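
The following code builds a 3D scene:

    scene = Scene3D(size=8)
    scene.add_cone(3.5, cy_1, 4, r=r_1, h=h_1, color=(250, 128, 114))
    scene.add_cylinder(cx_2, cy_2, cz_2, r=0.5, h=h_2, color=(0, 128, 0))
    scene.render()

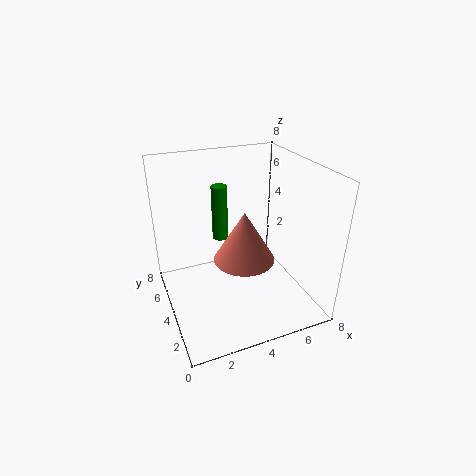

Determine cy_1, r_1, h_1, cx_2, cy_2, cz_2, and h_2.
cy_1 = 2
r_1 = 1.5
h_1 = 2.5
cx_2 = 4
cy_2 = 7
cz_2 = 2.5
h_2 = 3.5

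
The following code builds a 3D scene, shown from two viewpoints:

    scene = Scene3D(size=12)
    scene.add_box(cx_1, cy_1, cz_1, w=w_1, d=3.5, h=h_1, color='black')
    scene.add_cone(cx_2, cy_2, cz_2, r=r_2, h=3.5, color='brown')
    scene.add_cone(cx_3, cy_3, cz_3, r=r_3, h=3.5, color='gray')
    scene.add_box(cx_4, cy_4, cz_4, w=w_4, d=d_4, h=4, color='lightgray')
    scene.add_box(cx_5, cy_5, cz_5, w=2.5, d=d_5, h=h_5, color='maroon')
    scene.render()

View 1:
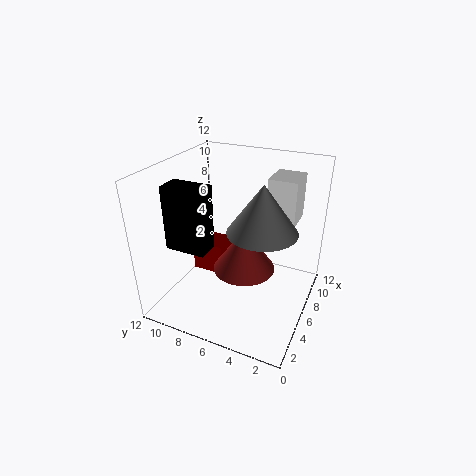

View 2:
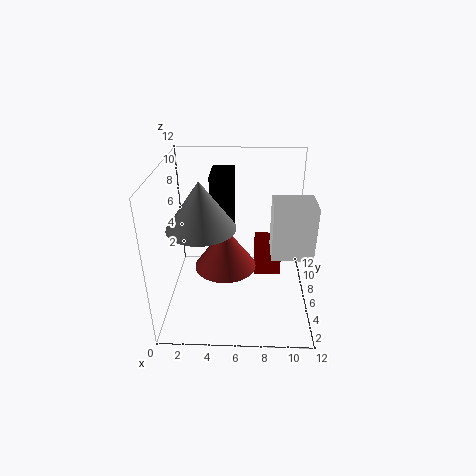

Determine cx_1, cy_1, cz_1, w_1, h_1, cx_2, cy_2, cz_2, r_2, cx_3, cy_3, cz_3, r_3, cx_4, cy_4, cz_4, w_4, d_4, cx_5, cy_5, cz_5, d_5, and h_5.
cx_1 = 3.5
cy_1 = 8
cz_1 = 5
w_1 = 2
h_1 = 5.5
cx_2 = 5
cy_2 = 5
cz_2 = 4
r_2 = 2.5
cx_3 = 3.5
cy_3 = 3
cz_3 = 8.5
r_3 = 2.5
cx_4 = 8.5
cy_4 = 2
cz_4 = 6.5
w_4 = 3
d_4 = 2.5
cx_5 = 7.5
cy_5 = 8.5
cz_5 = 0.5
d_5 = 3
h_5 = 3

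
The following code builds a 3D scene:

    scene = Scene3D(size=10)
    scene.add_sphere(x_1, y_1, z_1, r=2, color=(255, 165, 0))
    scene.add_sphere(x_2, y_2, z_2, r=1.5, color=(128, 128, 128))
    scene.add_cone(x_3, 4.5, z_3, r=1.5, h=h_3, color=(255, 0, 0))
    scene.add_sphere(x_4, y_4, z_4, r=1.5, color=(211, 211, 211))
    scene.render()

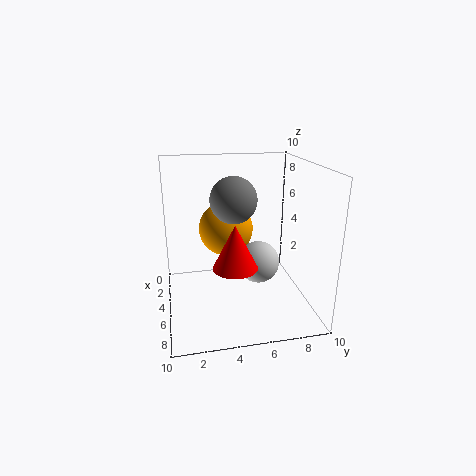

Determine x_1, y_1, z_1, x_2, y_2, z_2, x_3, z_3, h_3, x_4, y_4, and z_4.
x_1 = 3; y_1 = 4.5; z_1 = 5; x_2 = 6; y_2 = 4.5; z_2 = 8; x_3 = 6.5; z_3 = 3.5; h_3 = 3; x_4 = 5; y_4 = 6.5; z_4 = 3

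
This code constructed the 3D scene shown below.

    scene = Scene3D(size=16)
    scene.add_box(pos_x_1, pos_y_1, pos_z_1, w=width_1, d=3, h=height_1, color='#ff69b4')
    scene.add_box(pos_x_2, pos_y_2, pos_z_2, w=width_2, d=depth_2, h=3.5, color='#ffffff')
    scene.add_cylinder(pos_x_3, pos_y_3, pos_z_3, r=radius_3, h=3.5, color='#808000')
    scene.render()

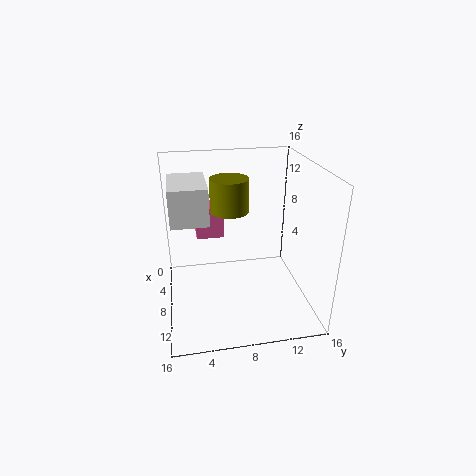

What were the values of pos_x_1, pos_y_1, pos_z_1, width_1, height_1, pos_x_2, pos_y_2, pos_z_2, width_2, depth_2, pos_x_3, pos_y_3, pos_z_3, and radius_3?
pos_x_1 = 5, pos_y_1 = 3.5, pos_z_1 = 8, width_1 = 2.5, height_1 = 3.5, pos_x_2 = 7.5, pos_y_2 = 1, pos_z_2 = 12, width_2 = 5.5, depth_2 = 3.5, pos_x_3 = 8.5, pos_y_3 = 7, pos_z_3 = 11.5, radius_3 = 2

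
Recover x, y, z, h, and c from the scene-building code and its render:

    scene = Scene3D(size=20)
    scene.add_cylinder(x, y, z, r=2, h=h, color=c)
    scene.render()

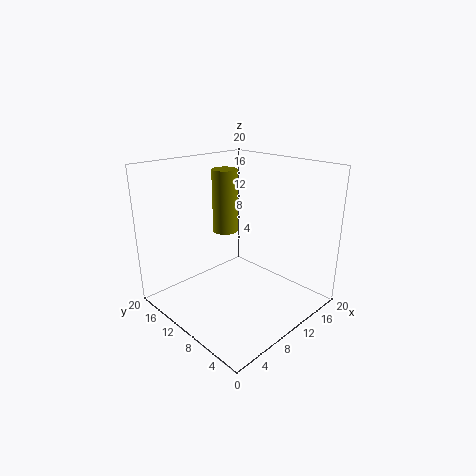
x = 14, y = 17, z = 8, h = 10, c = 'olive'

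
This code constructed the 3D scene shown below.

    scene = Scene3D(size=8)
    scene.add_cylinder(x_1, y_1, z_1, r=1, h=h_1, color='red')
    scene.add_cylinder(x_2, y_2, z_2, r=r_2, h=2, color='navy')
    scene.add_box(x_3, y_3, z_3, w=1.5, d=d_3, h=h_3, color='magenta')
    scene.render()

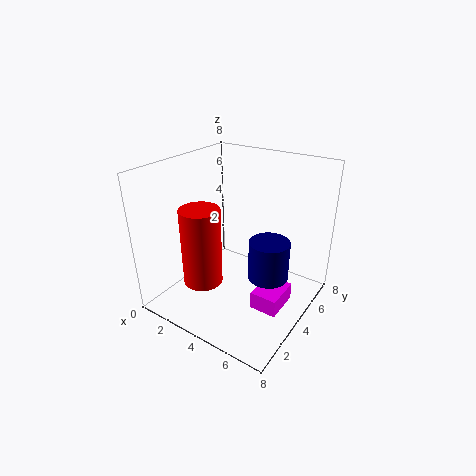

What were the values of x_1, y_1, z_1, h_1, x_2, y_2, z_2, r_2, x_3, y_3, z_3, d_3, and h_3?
x_1 = 3.5
y_1 = 1.5
z_1 = 2.5
h_1 = 4
x_2 = 6.5
y_2 = 3
z_2 = 3
r_2 = 1
x_3 = 5.5
y_3 = 3
z_3 = 0.5
d_3 = 2
h_3 = 1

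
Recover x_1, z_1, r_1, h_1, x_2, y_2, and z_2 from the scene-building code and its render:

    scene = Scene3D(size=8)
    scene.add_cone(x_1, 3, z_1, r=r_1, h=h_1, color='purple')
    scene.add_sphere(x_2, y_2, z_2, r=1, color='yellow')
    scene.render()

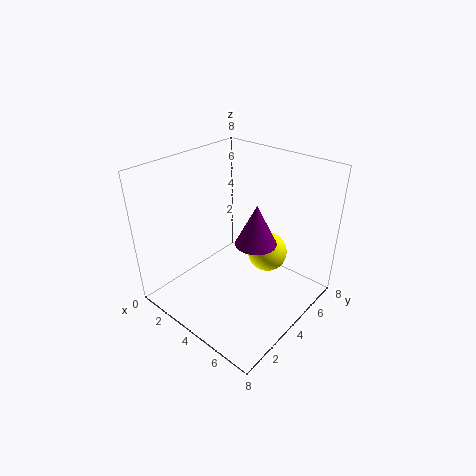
x_1 = 6; z_1 = 5; r_1 = 1; h_1 = 2; x_2 = 6; y_2 = 4; z_2 = 4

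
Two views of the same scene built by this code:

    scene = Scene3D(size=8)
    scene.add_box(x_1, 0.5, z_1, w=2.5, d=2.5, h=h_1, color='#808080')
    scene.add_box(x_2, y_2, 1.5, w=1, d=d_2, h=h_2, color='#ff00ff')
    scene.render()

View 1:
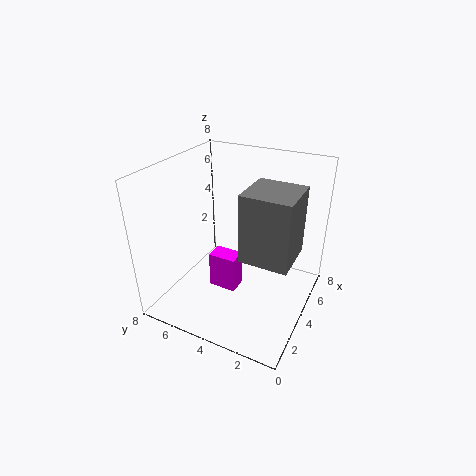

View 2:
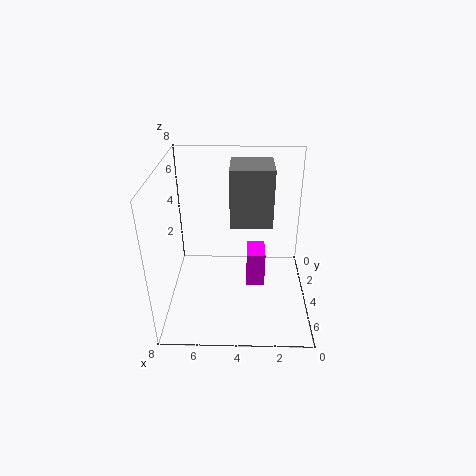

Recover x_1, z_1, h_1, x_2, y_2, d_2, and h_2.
x_1 = 2
z_1 = 4
h_1 = 3.5
x_2 = 2.5
y_2 = 3.5
d_2 = 1.5
h_2 = 2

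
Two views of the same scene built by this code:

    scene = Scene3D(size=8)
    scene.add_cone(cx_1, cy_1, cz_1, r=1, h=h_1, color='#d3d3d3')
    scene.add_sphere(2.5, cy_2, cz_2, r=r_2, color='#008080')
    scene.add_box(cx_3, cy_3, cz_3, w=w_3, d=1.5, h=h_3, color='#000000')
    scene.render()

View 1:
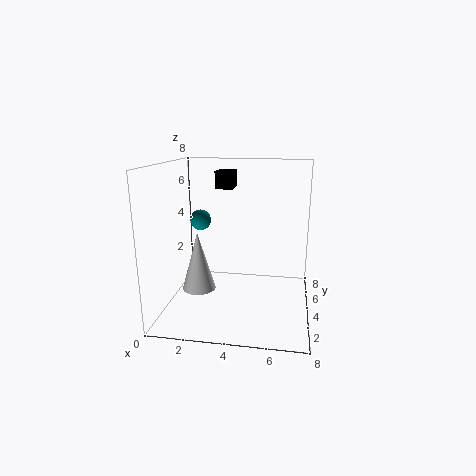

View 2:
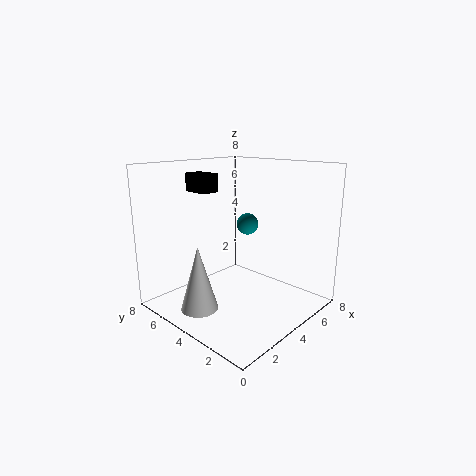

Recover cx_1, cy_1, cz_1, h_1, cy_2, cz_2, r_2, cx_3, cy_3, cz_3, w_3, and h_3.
cx_1 = 1.5
cy_1 = 4.5
cz_1 = 0.5
h_1 = 3.5
cy_2 = 2
cz_2 = 5.5
r_2 = 0.5
cx_3 = 2.5
cy_3 = 5
cz_3 = 6.5
w_3 = 1
h_3 = 1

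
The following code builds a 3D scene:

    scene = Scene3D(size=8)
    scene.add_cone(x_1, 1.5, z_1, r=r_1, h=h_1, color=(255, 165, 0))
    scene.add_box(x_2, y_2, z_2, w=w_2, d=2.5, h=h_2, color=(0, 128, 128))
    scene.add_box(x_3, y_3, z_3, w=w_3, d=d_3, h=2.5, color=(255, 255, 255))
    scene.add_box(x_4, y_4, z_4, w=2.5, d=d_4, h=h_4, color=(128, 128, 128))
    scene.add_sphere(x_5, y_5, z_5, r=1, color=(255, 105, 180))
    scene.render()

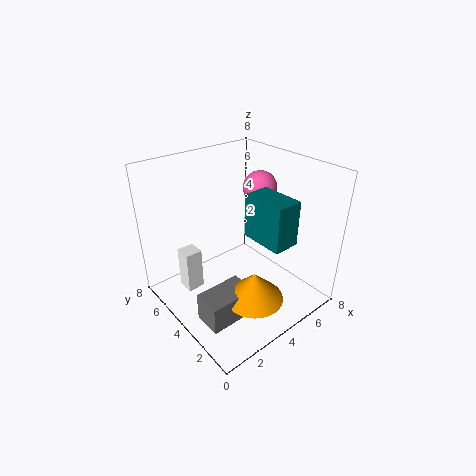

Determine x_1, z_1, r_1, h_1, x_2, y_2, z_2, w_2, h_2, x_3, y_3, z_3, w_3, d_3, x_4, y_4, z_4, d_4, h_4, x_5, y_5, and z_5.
x_1 = 3; z_1 = 2; r_1 = 1.5; h_1 = 1.5; x_2 = 4.5; y_2 = 1.5; z_2 = 4; w_2 = 1.5; h_2 = 2.5; x_3 = 1.5; y_3 = 5.5; z_3 = 0.5; w_3 = 1; d_3 = 1; x_4 = 0.5; y_4 = 1.5; z_4 = 1; d_4 = 1.5; h_4 = 1.5; x_5 = 6.5; y_5 = 5; z_5 = 6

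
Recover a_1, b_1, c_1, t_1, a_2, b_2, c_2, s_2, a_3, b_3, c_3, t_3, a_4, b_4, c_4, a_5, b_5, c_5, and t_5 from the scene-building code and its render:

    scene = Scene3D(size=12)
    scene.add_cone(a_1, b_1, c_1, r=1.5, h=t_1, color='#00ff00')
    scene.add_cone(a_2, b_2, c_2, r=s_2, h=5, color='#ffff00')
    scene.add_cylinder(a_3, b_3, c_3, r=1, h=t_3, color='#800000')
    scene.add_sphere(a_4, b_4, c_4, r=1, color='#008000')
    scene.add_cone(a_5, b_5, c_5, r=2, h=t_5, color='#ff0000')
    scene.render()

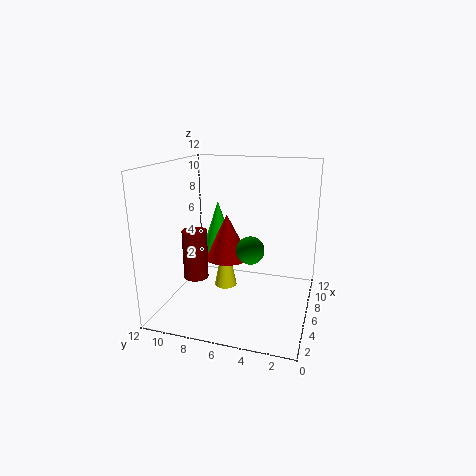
a_1 = 8
b_1 = 8.5
c_1 = 4
t_1 = 4.5
a_2 = 7
b_2 = 7.5
c_2 = 1
s_2 = 1
a_3 = 4
b_3 = 9
c_3 = 3
t_3 = 4
a_4 = 2.5
b_4 = 4
c_4 = 6.5
a_5 = 7.5
b_5 = 7.5
c_5 = 3.5
t_5 = 4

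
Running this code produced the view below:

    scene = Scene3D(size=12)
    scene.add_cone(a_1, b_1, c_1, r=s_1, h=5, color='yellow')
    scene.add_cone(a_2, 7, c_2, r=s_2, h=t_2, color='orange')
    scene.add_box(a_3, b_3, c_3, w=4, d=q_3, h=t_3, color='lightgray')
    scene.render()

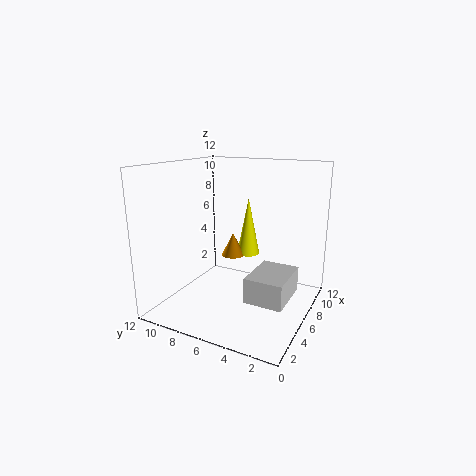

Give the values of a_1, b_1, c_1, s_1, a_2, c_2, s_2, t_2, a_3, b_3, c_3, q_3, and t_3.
a_1 = 8; b_1 = 6; c_1 = 4; s_1 = 1; a_2 = 7; c_2 = 4; s_2 = 1; t_2 = 2; a_3 = 3; b_3 = 1; c_3 = 2; q_3 = 3; t_3 = 2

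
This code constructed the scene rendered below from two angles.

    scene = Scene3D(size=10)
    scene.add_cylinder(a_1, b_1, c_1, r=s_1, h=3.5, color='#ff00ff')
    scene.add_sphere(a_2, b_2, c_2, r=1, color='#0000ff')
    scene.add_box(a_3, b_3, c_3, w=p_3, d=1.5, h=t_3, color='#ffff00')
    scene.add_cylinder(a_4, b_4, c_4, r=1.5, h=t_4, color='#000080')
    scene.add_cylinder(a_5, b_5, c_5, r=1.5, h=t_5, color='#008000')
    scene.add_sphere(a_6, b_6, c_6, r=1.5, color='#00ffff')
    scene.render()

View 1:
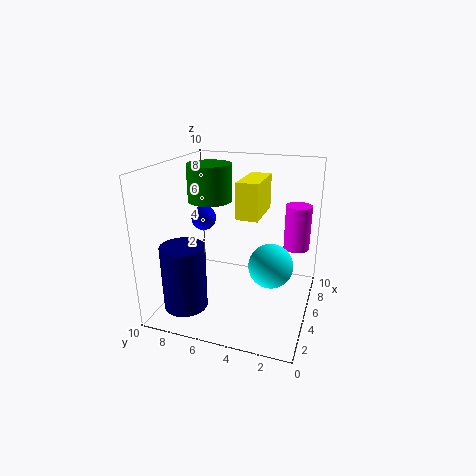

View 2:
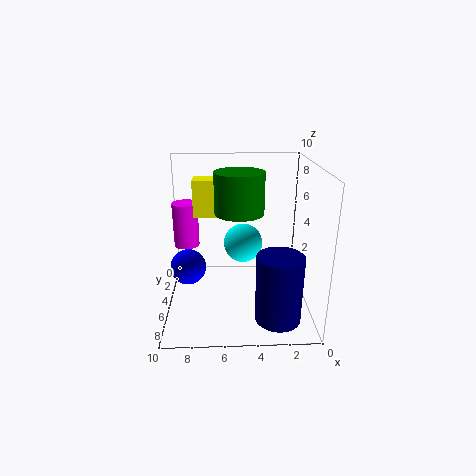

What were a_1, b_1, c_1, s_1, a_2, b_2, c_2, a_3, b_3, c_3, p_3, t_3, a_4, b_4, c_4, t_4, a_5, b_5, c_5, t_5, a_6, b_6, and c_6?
a_1 = 9; b_1 = 1.5; c_1 = 3; s_1 = 1; a_2 = 8; b_2 = 9; c_2 = 5; a_3 = 4.5; b_3 = 3.5; c_3 = 6.5; p_3 = 3.5; t_3 = 2.5; a_4 = 2.5; b_4 = 8; c_4 = 0.5; t_4 = 4.5; a_5 = 5; b_5 = 7; c_5 = 7.5; t_5 = 2.5; a_6 = 4.5; b_6 = 2.5; c_6 = 3.5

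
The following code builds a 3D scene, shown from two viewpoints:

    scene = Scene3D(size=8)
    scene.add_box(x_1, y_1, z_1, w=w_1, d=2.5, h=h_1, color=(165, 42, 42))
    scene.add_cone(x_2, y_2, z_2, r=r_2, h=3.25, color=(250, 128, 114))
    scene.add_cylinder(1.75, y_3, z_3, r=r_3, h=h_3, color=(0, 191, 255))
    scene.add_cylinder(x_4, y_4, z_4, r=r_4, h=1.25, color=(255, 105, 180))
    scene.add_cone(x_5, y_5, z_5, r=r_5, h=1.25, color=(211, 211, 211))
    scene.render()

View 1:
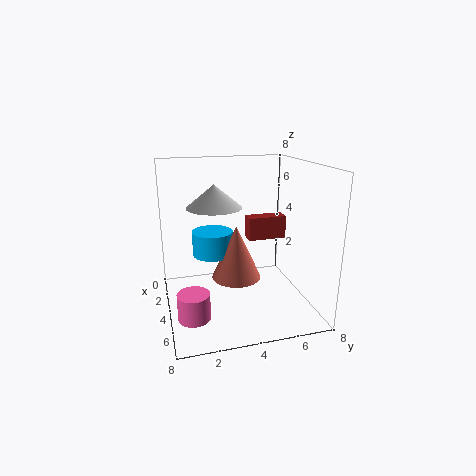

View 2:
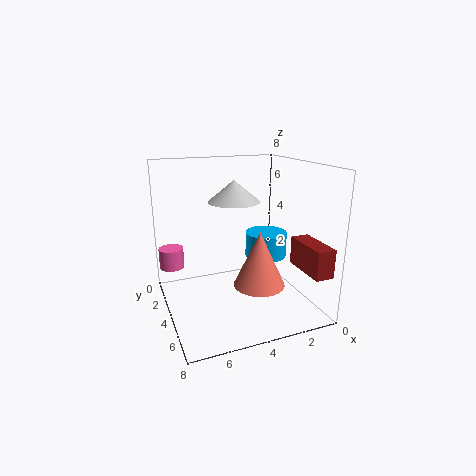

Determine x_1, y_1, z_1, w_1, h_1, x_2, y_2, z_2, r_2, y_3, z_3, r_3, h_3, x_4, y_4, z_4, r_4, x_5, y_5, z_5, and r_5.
x_1 = 0.5
y_1 = 5.5
z_1 = 2.75
w_1 = 1
h_1 = 1.5
x_2 = 2.75
y_2 = 4.25
z_2 = 1
r_2 = 1.5
y_3 = 3
z_3 = 2.25
r_3 = 1.25
h_3 = 1.5
x_4 = 7.25
y_4 = 1
z_4 = 1.5
r_4 = 0.75
x_5 = 3.75
y_5 = 2.75
z_5 = 5.75
r_5 = 1.5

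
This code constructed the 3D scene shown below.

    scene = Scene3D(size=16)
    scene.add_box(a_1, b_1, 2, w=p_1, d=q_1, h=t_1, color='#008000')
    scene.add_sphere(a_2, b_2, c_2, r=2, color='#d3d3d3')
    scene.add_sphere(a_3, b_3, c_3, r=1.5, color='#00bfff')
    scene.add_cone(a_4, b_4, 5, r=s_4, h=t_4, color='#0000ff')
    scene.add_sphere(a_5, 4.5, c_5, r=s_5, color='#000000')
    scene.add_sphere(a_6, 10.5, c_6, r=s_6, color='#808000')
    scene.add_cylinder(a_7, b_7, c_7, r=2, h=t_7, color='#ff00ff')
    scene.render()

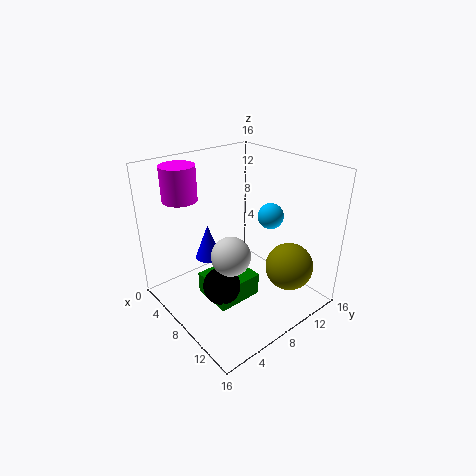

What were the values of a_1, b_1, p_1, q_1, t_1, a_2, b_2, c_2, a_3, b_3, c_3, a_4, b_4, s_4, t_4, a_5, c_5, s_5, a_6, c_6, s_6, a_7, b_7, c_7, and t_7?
a_1 = 6.5
b_1 = 3.5
p_1 = 4.5
q_1 = 5
t_1 = 2.5
a_2 = 10.5
b_2 = 5
c_2 = 8
a_3 = 8.5
b_3 = 12.5
c_3 = 9.5
a_4 = 5
b_4 = 6
s_4 = 1.5
t_4 = 4
a_5 = 9.5
c_5 = 4
s_5 = 2
a_6 = 13.5
c_6 = 6
s_6 = 2.5
a_7 = 2
b_7 = 4.5
c_7 = 11.5
t_7 = 4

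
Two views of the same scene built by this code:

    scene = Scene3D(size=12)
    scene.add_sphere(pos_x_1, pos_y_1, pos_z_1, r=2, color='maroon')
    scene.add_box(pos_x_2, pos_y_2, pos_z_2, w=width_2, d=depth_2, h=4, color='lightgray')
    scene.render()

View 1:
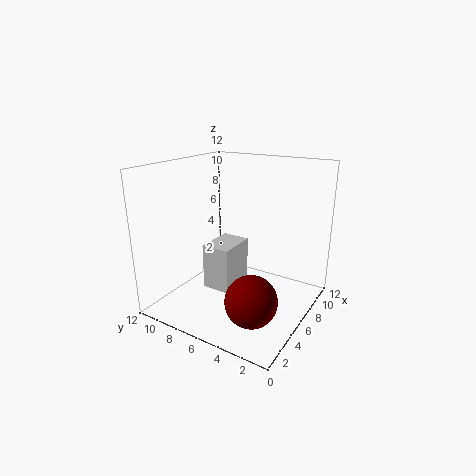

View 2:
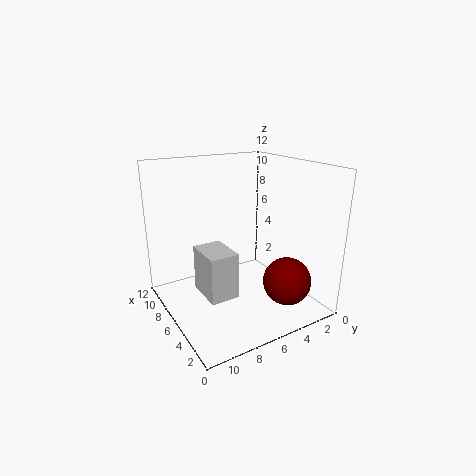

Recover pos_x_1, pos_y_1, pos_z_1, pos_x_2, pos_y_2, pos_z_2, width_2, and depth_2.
pos_x_1 = 3
pos_y_1 = 3
pos_z_1 = 2.5
pos_x_2 = 5
pos_y_2 = 6.5
pos_z_2 = 1
width_2 = 3.5
depth_2 = 2.5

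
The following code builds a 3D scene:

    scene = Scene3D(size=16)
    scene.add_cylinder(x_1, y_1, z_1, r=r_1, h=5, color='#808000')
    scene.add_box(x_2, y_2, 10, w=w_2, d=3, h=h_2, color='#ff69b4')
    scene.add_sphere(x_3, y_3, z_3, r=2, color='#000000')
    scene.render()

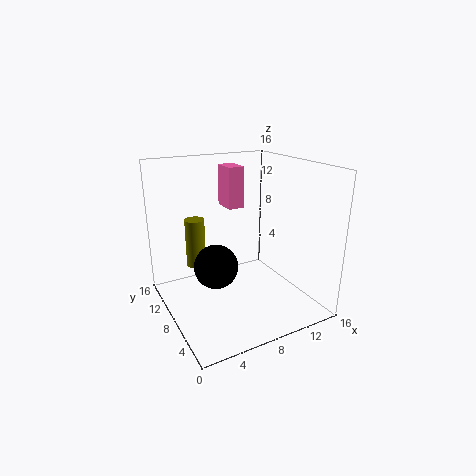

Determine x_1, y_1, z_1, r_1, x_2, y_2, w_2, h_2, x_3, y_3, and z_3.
x_1 = 3
y_1 = 8
z_1 = 6
r_1 = 1
x_2 = 9
y_2 = 12
w_2 = 2
h_2 = 5
x_3 = 3
y_3 = 3
z_3 = 8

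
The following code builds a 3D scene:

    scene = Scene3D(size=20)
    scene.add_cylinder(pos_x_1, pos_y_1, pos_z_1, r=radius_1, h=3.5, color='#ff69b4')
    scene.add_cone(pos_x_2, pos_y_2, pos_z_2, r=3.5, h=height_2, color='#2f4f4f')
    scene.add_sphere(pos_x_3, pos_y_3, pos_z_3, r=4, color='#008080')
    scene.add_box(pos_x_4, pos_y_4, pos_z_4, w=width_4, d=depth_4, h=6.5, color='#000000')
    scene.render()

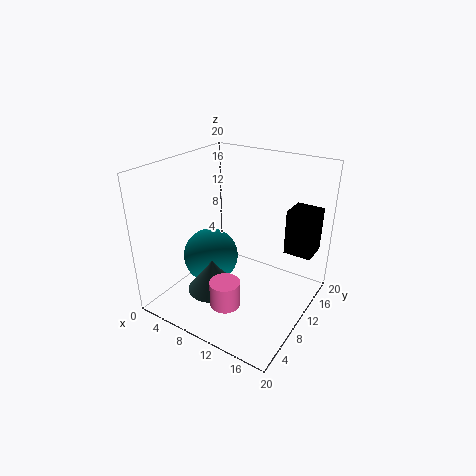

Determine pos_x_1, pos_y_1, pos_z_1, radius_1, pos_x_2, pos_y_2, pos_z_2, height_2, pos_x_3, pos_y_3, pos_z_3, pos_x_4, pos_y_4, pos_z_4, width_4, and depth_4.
pos_x_1 = 11.5
pos_y_1 = 4.5
pos_z_1 = 3
radius_1 = 2
pos_x_2 = 8
pos_y_2 = 6.5
pos_z_2 = 3
height_2 = 4.5
pos_x_3 = 5.5
pos_y_3 = 9.5
pos_z_3 = 6
pos_x_4 = 15
pos_y_4 = 14.5
pos_z_4 = 7
width_4 = 4
depth_4 = 4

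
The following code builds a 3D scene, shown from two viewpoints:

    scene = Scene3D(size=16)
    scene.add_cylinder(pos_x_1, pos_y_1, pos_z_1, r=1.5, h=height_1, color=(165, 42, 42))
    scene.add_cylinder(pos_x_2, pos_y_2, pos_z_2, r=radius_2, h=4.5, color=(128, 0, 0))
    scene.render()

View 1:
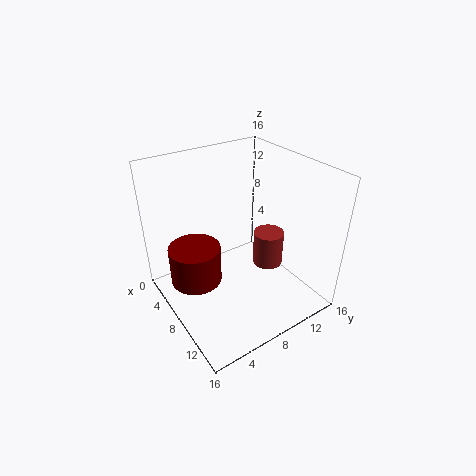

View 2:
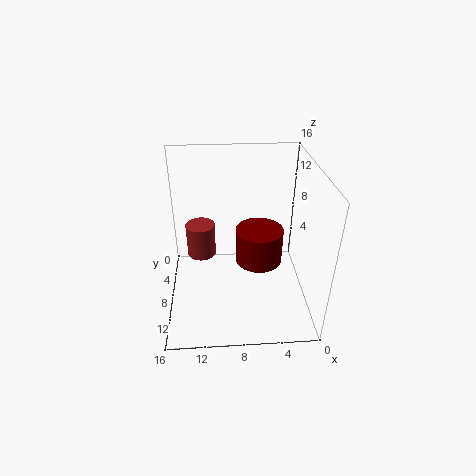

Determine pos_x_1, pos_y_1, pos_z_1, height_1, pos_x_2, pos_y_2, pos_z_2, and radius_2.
pos_x_1 = 12
pos_y_1 = 9
pos_z_1 = 7
height_1 = 3.5
pos_x_2 = 5
pos_y_2 = 4
pos_z_2 = 2
radius_2 = 3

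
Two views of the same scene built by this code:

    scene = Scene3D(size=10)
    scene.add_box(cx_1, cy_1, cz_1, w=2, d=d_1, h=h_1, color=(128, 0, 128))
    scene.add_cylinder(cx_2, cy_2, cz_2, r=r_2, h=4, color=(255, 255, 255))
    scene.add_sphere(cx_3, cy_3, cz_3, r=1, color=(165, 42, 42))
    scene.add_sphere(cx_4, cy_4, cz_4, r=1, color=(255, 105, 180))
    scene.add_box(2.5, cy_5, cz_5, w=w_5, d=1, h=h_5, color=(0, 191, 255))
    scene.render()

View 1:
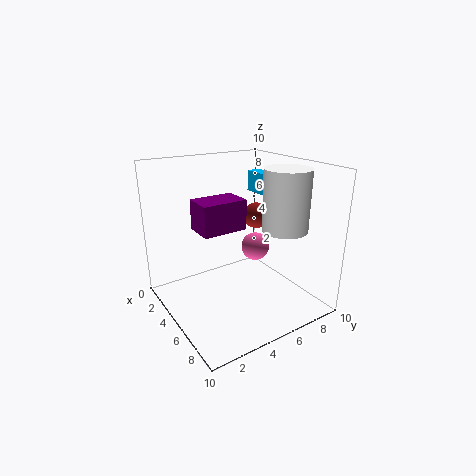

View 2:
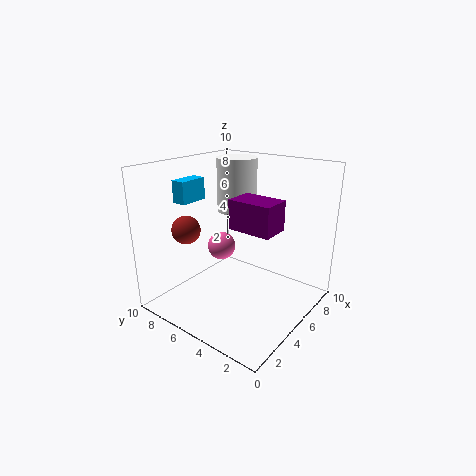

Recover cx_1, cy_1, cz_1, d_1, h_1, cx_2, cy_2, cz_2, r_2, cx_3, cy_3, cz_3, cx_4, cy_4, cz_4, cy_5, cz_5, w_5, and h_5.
cx_1 = 4, cy_1 = 2, cz_1 = 6, d_1 = 3, h_1 = 2, cx_2 = 7.5, cy_2 = 7, cz_2 = 6, r_2 = 1.5, cx_3 = 3, cy_3 = 8, cz_3 = 5.5, cx_4 = 5, cy_4 = 6.5, cz_4 = 4, cy_5 = 7.5, cz_5 = 7.5, w_5 = 2, h_5 = 1.5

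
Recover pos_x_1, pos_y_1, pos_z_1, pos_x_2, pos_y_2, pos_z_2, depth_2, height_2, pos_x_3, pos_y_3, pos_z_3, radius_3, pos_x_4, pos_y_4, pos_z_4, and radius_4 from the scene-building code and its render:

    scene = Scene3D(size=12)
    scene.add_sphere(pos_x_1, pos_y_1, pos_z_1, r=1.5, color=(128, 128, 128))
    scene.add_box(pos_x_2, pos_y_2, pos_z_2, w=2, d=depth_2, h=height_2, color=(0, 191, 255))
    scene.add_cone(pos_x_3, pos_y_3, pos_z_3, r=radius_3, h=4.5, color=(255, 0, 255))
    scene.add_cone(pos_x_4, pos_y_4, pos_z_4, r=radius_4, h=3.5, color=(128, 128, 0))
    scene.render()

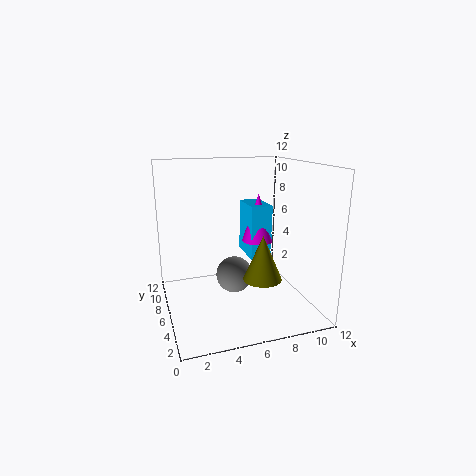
pos_x_1 = 5.5; pos_y_1 = 5.5; pos_z_1 = 3; pos_x_2 = 8; pos_y_2 = 8; pos_z_2 = 3; depth_2 = 3.5; height_2 = 5; pos_x_3 = 9; pos_y_3 = 9; pos_z_3 = 4.5; radius_3 = 1.5; pos_x_4 = 7; pos_y_4 = 3; pos_z_4 = 3.5; radius_4 = 1.5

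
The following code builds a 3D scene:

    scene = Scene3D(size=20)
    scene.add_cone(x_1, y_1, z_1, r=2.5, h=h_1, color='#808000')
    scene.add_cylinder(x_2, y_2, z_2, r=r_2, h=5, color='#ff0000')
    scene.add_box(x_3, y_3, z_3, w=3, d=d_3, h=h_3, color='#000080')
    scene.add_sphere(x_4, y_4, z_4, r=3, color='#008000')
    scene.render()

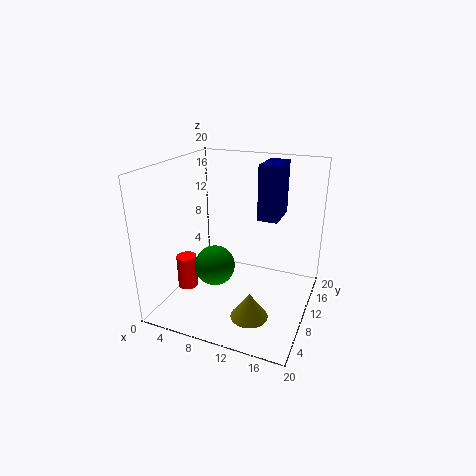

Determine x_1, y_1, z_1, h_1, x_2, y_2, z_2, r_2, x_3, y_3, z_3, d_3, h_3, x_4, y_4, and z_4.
x_1 = 13.5; y_1 = 5.5; z_1 = 1; h_1 = 3.5; x_2 = 2; y_2 = 9; z_2 = 1; r_2 = 1.5; x_3 = 11.5; y_3 = 13.5; z_3 = 11.5; d_3 = 5.5; h_3 = 8; x_4 = 6; y_4 = 10.5; z_4 = 4.5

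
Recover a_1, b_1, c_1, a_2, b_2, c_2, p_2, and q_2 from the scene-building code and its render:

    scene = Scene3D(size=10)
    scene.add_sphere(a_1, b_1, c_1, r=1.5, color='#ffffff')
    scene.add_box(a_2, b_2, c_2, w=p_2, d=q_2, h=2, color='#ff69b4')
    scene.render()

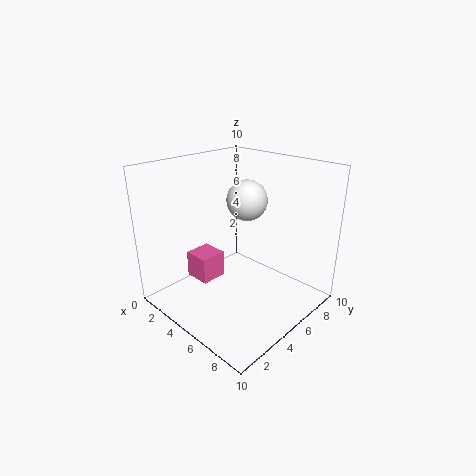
a_1 = 4, b_1 = 7, c_1 = 7, a_2 = 1, b_2 = 3.5, c_2 = 1, p_2 = 2, q_2 = 2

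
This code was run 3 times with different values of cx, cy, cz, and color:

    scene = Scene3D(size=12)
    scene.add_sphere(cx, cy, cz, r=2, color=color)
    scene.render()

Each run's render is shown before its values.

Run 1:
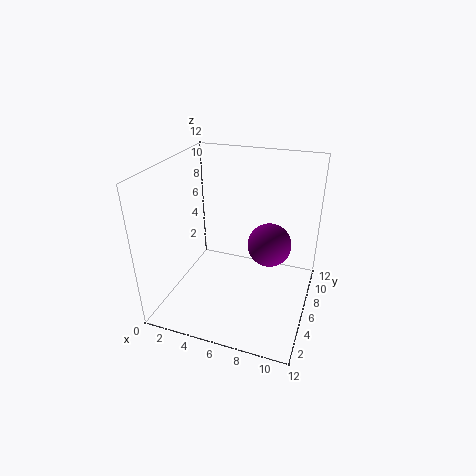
cx = 8, cy = 9, cz = 4, color = 'purple'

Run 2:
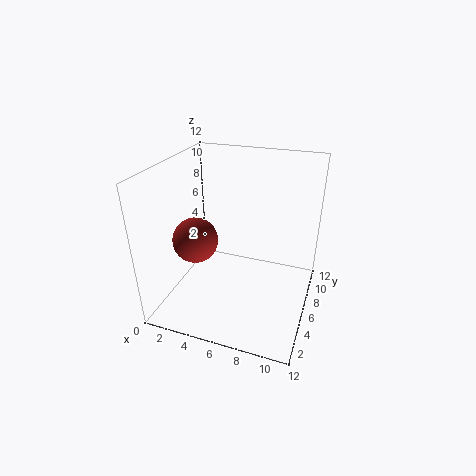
cx = 2, cy = 6, cz = 5, color = 'brown'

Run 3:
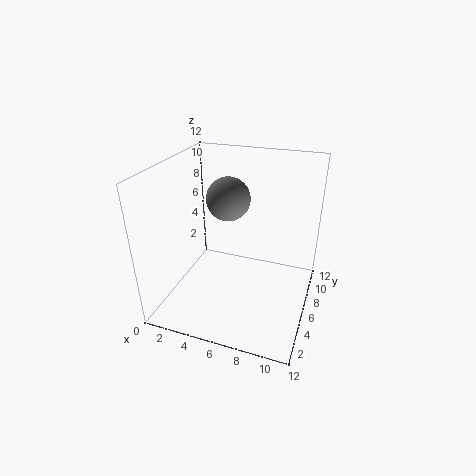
cx = 4, cy = 9, cz = 8, color = 'gray'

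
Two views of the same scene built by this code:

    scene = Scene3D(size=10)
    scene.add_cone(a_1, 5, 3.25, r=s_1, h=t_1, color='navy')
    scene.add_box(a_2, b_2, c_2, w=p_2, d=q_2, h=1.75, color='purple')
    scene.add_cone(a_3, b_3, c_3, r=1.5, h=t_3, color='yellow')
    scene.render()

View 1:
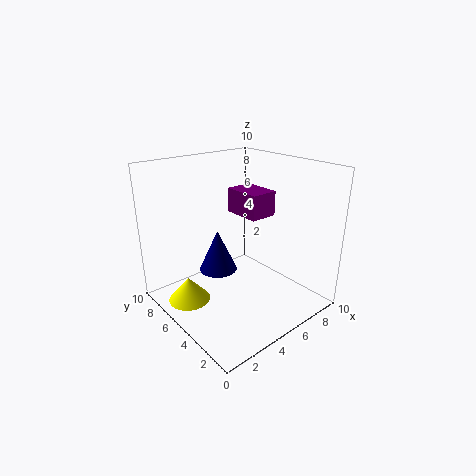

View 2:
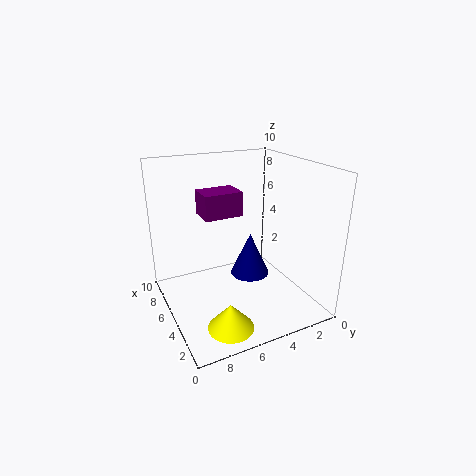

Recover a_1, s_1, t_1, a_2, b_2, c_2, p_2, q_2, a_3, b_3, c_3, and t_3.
a_1 = 3.25
s_1 = 1.25
t_1 = 2.75
a_2 = 5.75
b_2 = 4.25
c_2 = 6.25
p_2 = 2
q_2 = 2.75
a_3 = 2
b_3 = 7
c_3 = 0.25
t_3 = 1.75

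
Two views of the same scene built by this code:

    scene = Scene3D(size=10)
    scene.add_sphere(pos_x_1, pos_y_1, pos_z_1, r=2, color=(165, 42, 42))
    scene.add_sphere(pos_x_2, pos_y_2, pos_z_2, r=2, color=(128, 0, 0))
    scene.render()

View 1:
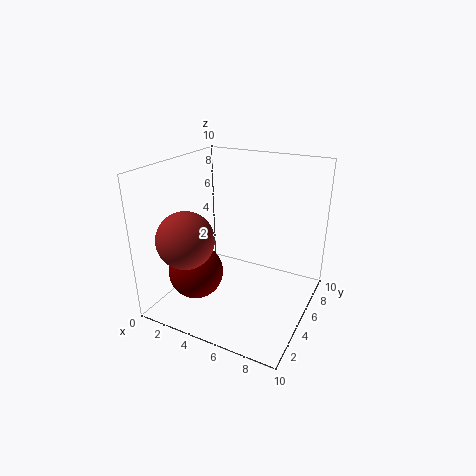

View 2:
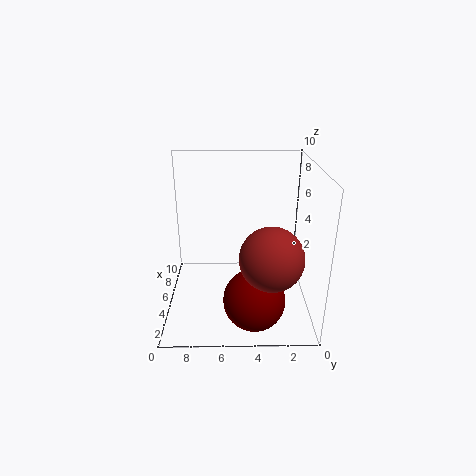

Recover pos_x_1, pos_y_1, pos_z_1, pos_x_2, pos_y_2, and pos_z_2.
pos_x_1 = 2, pos_y_1 = 3, pos_z_1 = 5, pos_x_2 = 2, pos_y_2 = 4, pos_z_2 = 2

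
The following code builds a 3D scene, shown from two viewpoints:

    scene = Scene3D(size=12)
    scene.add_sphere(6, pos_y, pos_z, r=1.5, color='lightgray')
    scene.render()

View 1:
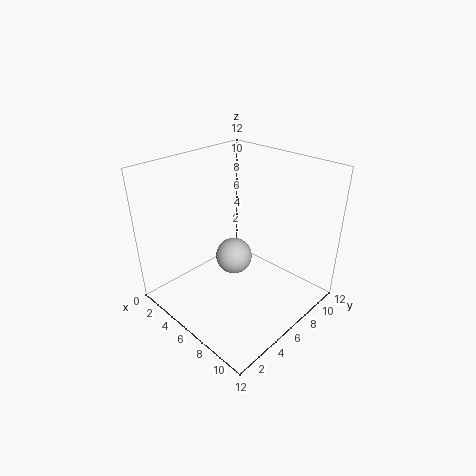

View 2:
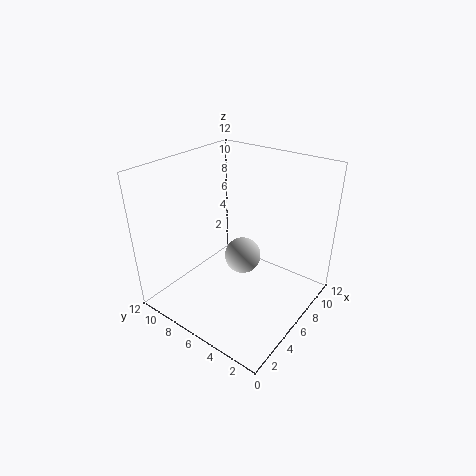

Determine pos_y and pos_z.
pos_y = 5.5; pos_z = 4.5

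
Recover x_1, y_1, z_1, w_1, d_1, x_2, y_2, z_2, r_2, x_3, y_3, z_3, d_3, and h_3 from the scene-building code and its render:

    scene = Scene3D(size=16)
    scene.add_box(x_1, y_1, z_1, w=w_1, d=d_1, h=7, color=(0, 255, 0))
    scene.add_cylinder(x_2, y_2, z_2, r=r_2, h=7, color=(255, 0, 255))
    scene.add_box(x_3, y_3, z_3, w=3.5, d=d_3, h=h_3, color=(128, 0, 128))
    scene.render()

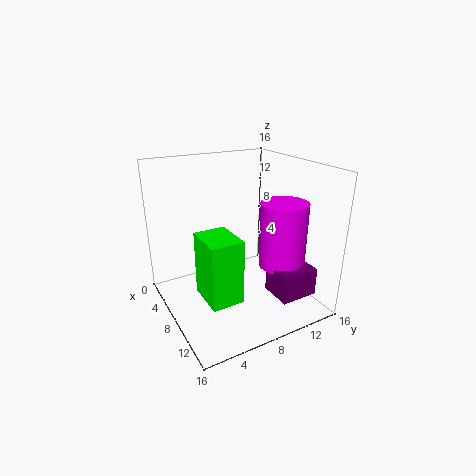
x_1 = 7.5, y_1 = 3, z_1 = 2.5, w_1 = 4.5, d_1 = 3.5, x_2 = 11.5, y_2 = 11.5, z_2 = 5.5, r_2 = 2.5, x_3 = 11.5, y_3 = 9.5, z_3 = 3, d_3 = 4, h_3 = 3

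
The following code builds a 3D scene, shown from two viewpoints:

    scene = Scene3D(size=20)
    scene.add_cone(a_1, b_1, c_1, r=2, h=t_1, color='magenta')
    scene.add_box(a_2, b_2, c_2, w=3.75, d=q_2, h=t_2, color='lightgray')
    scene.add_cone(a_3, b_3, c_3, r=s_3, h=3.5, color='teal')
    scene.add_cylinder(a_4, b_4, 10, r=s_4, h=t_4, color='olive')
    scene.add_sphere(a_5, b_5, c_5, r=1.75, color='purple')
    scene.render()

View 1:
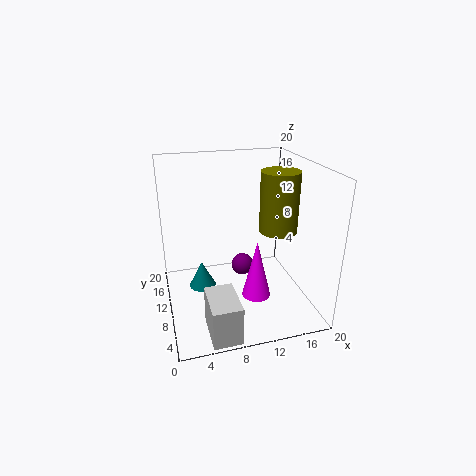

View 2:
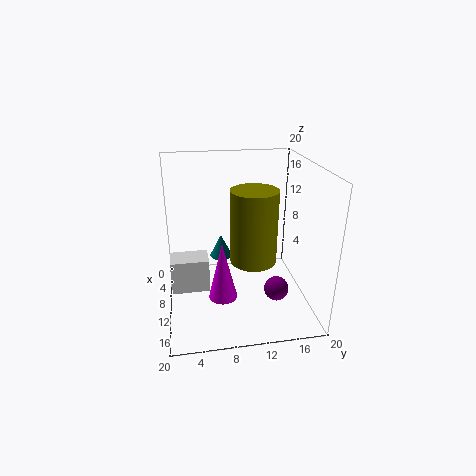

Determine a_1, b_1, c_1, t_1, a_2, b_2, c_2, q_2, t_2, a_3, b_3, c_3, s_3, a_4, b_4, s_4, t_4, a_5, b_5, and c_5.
a_1 = 12
b_1 = 7.5
c_1 = 2
t_1 = 8.25
a_2 = 4.25
b_2 = 0.25
c_2 = 0.25
q_2 = 5.75
t_2 = 5.25
a_3 = 4.5
b_3 = 8.25
c_3 = 4.5
s_3 = 1.75
a_4 = 16.25
b_4 = 10.75
s_4 = 2.75
t_4 = 8.75
a_5 = 12.25
b_5 = 15.25
c_5 = 2.5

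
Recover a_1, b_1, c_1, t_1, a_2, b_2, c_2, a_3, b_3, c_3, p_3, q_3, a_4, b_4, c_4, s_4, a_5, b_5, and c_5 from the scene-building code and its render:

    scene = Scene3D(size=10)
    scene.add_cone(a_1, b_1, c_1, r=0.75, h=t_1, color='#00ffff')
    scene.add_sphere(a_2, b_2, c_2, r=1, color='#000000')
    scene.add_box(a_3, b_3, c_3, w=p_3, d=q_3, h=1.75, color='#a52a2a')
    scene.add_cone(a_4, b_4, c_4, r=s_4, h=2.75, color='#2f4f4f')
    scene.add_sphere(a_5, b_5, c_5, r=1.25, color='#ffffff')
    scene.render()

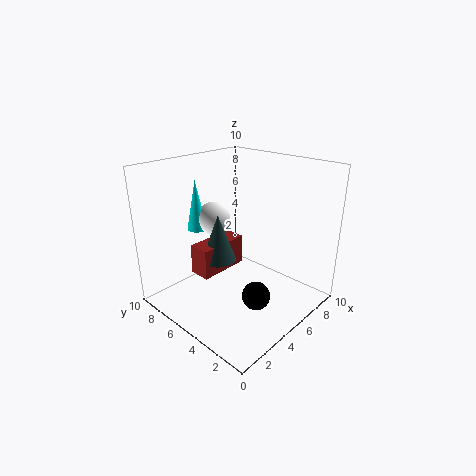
a_1 = 4.5; b_1 = 8.75; c_1 = 4.75; t_1 = 3.75; a_2 = 5; b_2 = 3.25; c_2 = 1; a_3 = 0.5; b_3 = 3.25; c_3 = 4.5; p_3 = 3; q_3 = 1.25; a_4 = 1.75; b_4 = 3.5; c_4 = 5.25; s_4 = 1; a_5 = 5.5; b_5 = 8; c_5 = 5.5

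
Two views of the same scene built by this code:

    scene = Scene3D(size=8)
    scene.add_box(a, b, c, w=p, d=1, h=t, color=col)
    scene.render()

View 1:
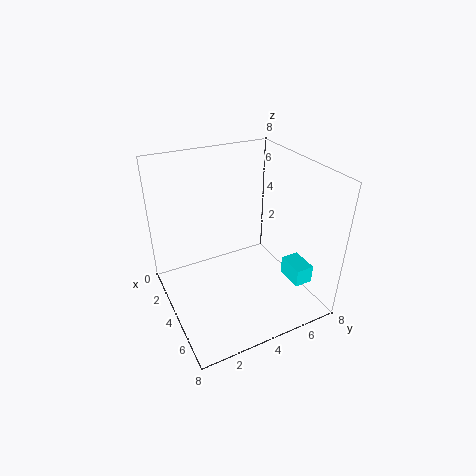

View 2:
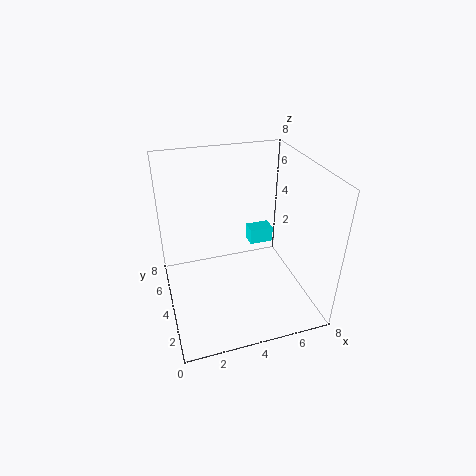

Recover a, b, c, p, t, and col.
a = 5.5; b = 6; c = 2; p = 1.5; t = 1; col = 'cyan'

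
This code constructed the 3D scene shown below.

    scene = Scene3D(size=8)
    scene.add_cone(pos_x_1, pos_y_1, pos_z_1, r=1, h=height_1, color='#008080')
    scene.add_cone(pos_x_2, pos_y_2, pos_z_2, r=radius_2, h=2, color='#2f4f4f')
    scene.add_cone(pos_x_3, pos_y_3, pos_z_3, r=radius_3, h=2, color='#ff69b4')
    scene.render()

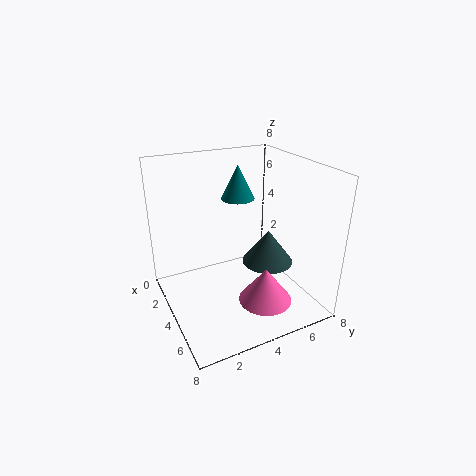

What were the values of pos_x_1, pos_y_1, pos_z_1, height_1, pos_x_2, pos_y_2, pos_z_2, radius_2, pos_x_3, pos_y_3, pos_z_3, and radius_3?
pos_x_1 = 2, pos_y_1 = 5, pos_z_1 = 5.5, height_1 = 2, pos_x_2 = 4, pos_y_2 = 6, pos_z_2 = 2, radius_2 = 1.5, pos_x_3 = 5.5, pos_y_3 = 5, pos_z_3 = 0.5, radius_3 = 1.5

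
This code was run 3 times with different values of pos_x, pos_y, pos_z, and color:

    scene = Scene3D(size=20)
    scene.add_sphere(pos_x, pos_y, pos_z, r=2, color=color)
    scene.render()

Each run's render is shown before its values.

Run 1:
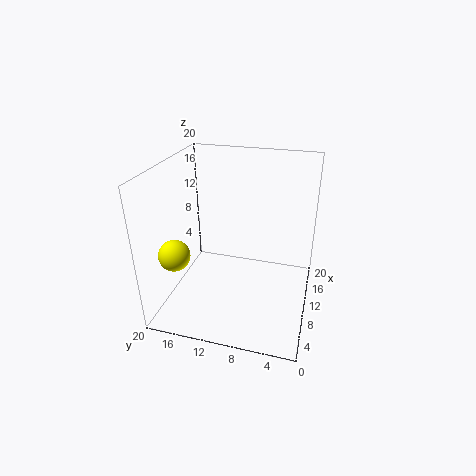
pos_x = 3.5, pos_y = 16.5, pos_z = 10, color = 'yellow'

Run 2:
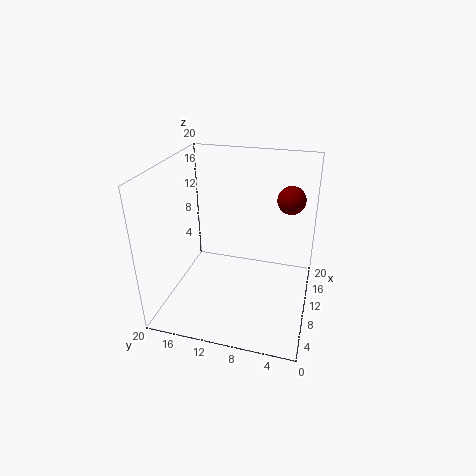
pos_x = 14.5, pos_y = 3.5, pos_z = 14.5, color = 'maroon'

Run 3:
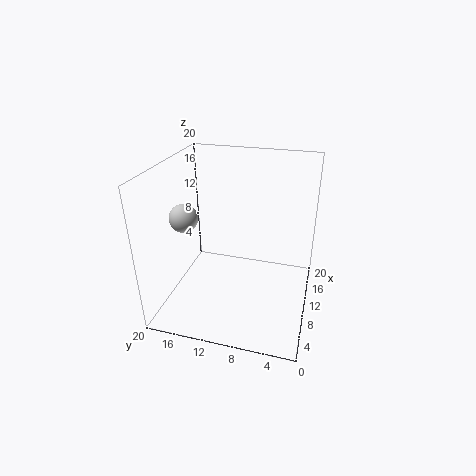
pos_x = 9, pos_y = 17.5, pos_z = 12.5, color = 'lightgray'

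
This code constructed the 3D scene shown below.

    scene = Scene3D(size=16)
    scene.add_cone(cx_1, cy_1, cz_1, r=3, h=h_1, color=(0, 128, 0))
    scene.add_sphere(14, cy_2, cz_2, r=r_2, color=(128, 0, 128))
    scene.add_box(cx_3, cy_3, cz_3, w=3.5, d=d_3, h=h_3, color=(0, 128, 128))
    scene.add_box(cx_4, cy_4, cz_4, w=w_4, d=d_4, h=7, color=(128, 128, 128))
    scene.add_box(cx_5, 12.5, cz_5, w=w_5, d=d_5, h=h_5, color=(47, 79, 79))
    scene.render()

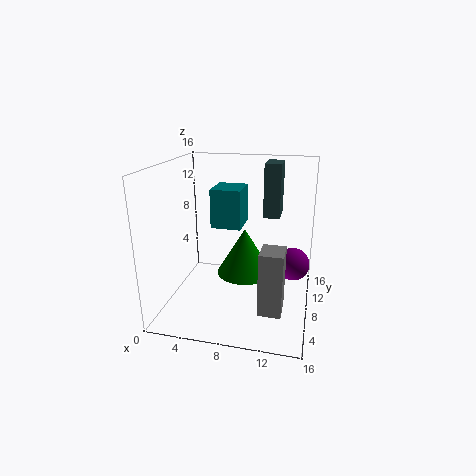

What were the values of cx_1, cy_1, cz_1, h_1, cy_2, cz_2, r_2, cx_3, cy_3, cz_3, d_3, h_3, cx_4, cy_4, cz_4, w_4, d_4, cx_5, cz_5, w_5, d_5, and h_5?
cx_1 = 9
cy_1 = 7
cz_1 = 4.5
h_1 = 5
cy_2 = 12
cz_2 = 3.5
r_2 = 2
cx_3 = 4.5
cy_3 = 9
cz_3 = 8.5
d_3 = 4
h_3 = 4.5
cx_4 = 11
cy_4 = 4
cz_4 = 1
w_4 = 2.5
d_4 = 3
cx_5 = 10
cz_5 = 9
w_5 = 2
d_5 = 3.5
h_5 = 6.5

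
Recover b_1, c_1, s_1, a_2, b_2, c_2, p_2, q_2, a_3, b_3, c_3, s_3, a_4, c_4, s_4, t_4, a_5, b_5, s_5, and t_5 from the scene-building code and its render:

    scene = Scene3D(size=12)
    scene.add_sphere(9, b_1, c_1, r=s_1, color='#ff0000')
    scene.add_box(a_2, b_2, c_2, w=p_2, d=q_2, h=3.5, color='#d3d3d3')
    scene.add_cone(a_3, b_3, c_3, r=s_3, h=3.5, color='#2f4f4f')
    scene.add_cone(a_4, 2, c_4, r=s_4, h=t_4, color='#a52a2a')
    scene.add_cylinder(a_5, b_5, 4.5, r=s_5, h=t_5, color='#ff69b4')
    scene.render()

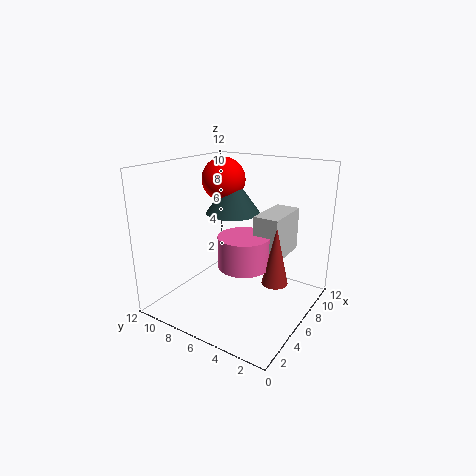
b_1 = 9.5, c_1 = 10, s_1 = 2, a_2 = 5, b_2 = 2, c_2 = 5, p_2 = 4, q_2 = 2, a_3 = 9, b_3 = 8.5, c_3 = 7, s_3 = 2.5, a_4 = 5, c_4 = 3.5, s_4 = 1, t_4 = 4.5, a_5 = 4.5, b_5 = 4.5, s_5 = 2, t_5 = 2.5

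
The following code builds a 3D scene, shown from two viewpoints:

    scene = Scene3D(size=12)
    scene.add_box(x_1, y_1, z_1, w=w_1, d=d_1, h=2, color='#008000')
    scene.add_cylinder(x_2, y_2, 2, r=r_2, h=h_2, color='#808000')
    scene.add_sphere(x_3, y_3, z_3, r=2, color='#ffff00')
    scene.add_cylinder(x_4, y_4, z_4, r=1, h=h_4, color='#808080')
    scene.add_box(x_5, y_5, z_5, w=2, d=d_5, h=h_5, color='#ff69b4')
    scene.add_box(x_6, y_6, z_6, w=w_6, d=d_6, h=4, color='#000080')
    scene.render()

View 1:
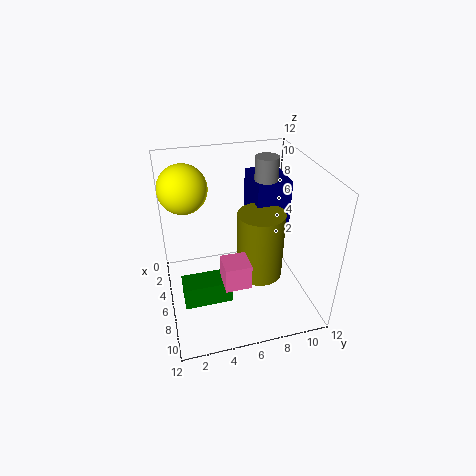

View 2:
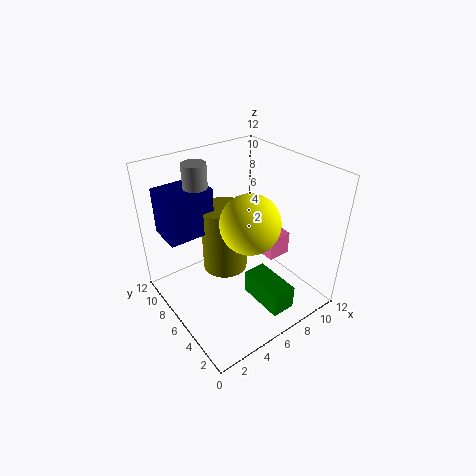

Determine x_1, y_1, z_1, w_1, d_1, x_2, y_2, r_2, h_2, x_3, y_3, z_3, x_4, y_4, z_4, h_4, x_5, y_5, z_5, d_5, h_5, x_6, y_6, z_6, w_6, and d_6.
x_1 = 6, y_1 = 1, z_1 = 1, w_1 = 2, d_1 = 4, x_2 = 6, y_2 = 8, r_2 = 2, h_2 = 6, x_3 = 4, y_3 = 2, z_3 = 10, x_4 = 4, y_4 = 9, z_4 = 8, h_4 = 4, x_5 = 8, y_5 = 4, z_5 = 4, d_5 = 2, h_5 = 2, x_6 = 1, y_6 = 8, z_6 = 6, w_6 = 4, d_6 = 3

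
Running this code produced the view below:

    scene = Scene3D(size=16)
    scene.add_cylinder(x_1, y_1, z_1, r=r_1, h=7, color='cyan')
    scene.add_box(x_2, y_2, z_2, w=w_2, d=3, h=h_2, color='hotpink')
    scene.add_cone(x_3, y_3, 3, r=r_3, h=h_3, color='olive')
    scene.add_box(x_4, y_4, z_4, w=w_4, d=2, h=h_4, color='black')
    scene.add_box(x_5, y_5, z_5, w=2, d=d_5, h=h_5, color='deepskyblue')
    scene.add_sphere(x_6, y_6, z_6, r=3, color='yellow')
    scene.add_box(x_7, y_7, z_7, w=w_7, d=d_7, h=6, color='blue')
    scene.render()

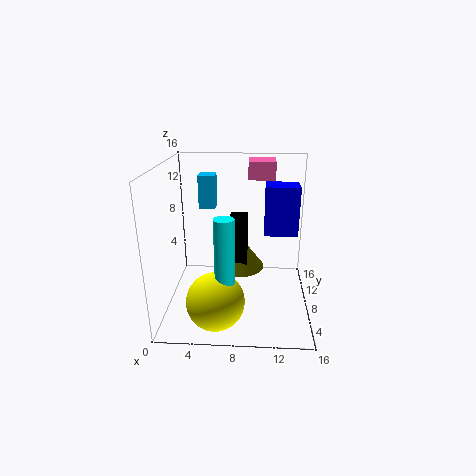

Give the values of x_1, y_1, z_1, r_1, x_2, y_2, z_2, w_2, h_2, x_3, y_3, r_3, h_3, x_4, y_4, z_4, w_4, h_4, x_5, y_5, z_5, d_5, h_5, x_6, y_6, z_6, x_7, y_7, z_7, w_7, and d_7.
x_1 = 7
y_1 = 3
z_1 = 5
r_1 = 1
x_2 = 9
y_2 = 10
z_2 = 14
w_2 = 3
h_2 = 2
x_3 = 8
y_3 = 11
r_3 = 3
h_3 = 4
x_4 = 7
y_4 = 9
z_4 = 3
w_4 = 2
h_4 = 7
x_5 = 3
y_5 = 12
z_5 = 10
d_5 = 2
h_5 = 4
x_6 = 6
y_6 = 3
z_6 = 3
x_7 = 11
y_7 = 11
z_7 = 7
w_7 = 4
d_7 = 3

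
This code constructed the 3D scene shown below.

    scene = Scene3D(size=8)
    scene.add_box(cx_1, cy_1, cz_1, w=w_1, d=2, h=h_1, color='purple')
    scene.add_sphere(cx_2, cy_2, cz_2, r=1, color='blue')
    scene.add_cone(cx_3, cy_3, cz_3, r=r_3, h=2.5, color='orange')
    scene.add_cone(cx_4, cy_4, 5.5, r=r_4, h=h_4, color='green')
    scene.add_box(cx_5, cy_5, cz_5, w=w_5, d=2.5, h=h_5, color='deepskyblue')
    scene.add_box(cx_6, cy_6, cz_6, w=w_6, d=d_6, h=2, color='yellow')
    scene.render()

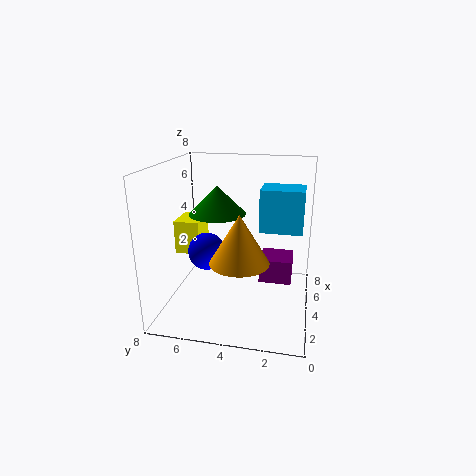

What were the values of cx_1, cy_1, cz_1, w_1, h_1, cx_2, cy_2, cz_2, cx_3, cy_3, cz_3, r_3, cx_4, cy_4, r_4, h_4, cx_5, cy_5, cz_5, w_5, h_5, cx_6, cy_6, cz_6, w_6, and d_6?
cx_1 = 5.5
cy_1 = 1
cz_1 = 0.5
w_1 = 2
h_1 = 1.5
cx_2 = 3
cy_2 = 5.5
cz_2 = 3.5
cx_3 = 2
cy_3 = 3.5
cz_3 = 3.5
r_3 = 1.5
cx_4 = 3.5
cy_4 = 5
r_4 = 1.5
h_4 = 1.5
cx_5 = 5
cy_5 = 0.5
cz_5 = 4
w_5 = 2
h_5 = 2.5
cx_6 = 4.5
cy_6 = 6.5
cz_6 = 2.5
w_6 = 2
d_6 = 1.5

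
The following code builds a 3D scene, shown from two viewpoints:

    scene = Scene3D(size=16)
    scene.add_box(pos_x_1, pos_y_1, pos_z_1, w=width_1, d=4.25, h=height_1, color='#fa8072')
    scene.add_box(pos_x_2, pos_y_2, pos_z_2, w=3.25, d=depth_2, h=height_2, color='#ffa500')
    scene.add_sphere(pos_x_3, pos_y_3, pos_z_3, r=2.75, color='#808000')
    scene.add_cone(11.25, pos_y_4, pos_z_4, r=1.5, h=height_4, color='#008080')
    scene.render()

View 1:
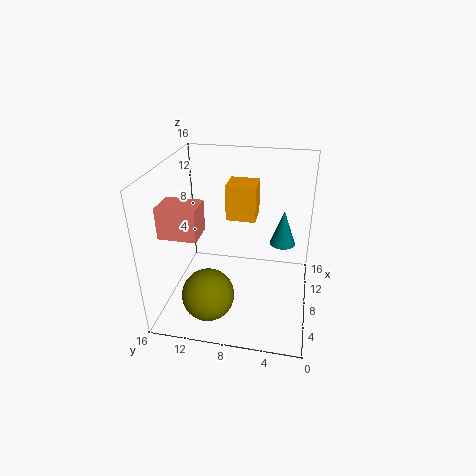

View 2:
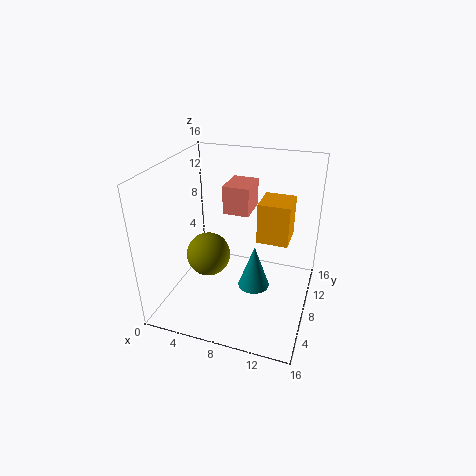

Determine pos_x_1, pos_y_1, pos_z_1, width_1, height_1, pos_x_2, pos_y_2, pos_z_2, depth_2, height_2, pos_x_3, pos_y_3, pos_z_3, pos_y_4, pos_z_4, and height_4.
pos_x_1 = 4.75, pos_y_1 = 11.75, pos_z_1 = 8.75, width_1 = 3.25, height_1 = 3.5, pos_x_2 = 10.5, pos_y_2 = 6.5, pos_z_2 = 8.75, depth_2 = 3.5, height_2 = 4.25, pos_x_3 = 3.25, pos_y_3 = 10.25, pos_z_3 = 3.5, pos_y_4 = 3.25, pos_z_4 = 6, height_4 = 4.25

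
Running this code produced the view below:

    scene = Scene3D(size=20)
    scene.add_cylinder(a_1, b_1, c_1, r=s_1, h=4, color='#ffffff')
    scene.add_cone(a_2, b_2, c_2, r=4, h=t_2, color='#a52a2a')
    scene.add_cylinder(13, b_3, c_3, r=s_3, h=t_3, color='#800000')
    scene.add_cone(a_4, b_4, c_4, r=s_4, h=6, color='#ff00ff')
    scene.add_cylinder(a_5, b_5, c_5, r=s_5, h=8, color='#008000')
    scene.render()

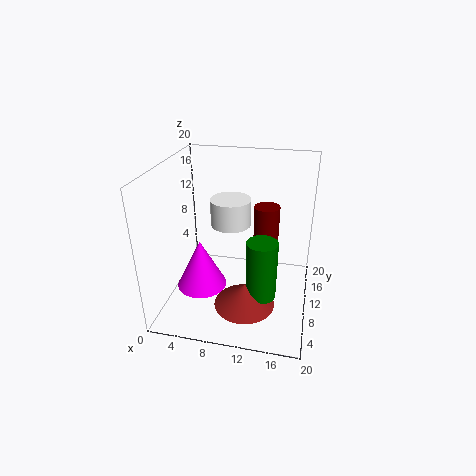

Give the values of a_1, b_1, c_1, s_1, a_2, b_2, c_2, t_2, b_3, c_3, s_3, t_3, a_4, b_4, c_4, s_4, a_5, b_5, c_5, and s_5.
a_1 = 8; b_1 = 14; c_1 = 10; s_1 = 3; a_2 = 12; b_2 = 5; c_2 = 3; t_2 = 3; b_3 = 17; c_3 = 5; s_3 = 2; t_3 = 7; a_4 = 7; b_4 = 3; c_4 = 7; s_4 = 3; a_5 = 14; b_5 = 6; c_5 = 4; s_5 = 2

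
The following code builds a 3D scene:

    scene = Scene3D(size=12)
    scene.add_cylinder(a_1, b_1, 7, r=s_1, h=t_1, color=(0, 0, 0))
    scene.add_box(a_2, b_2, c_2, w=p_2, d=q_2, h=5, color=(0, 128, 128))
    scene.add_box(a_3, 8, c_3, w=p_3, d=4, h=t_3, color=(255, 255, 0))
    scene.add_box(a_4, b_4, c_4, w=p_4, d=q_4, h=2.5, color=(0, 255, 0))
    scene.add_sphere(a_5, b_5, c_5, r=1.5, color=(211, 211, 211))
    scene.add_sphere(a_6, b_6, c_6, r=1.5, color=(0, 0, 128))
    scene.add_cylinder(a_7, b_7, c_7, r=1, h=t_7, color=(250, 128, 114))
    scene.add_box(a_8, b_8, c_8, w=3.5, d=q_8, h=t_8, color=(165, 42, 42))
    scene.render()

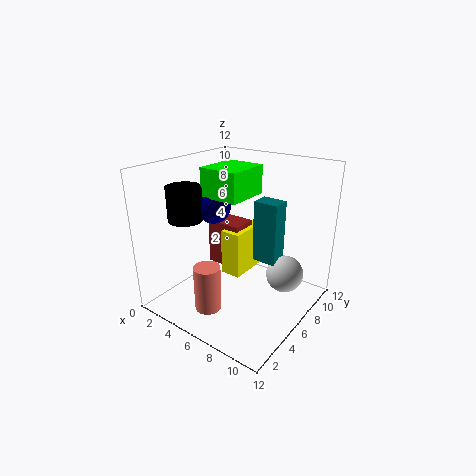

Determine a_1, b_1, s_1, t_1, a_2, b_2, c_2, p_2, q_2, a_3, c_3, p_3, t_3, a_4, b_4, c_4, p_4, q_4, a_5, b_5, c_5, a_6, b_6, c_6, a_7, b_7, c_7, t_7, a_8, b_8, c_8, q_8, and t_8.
a_1 = 1.5, b_1 = 4.5, s_1 = 1.5, t_1 = 3, a_2 = 7.5, b_2 = 6, c_2 = 4.5, p_2 = 2, q_2 = 1.5, a_3 = 2.5, c_3 = 0.5, p_3 = 2, t_3 = 4.5, a_4 = 2.5, b_4 = 5.5, c_4 = 9, p_4 = 3.5, q_4 = 4, a_5 = 10, b_5 = 7, c_5 = 3.5, a_6 = 3, b_6 = 6.5, c_6 = 8, a_7 = 6.5, b_7 = 1.5, c_7 = 2, t_7 = 3.5, a_8 = 0.5, b_8 = 8.5, c_8 = 1, q_8 = 2.5, t_8 = 4.5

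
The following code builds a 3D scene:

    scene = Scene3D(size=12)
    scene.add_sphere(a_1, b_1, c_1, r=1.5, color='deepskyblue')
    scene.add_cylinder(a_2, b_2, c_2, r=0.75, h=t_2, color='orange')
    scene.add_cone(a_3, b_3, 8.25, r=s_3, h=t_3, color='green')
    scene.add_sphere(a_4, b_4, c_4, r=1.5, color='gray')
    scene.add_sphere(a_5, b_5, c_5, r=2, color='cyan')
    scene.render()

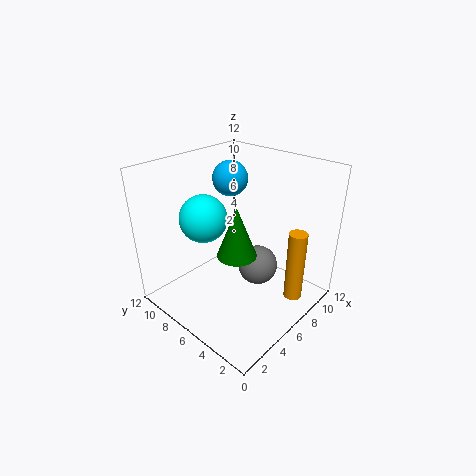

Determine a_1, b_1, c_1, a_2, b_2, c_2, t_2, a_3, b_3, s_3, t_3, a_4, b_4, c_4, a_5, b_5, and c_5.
a_1 = 7.5, b_1 = 8.25, c_1 = 10.25, a_2 = 8, b_2 = 1.5, c_2 = 1.25, t_2 = 6, a_3 = 1.5, b_3 = 2, s_3 = 1.25, t_3 = 3.25, a_4 = 5.25, b_4 = 3.25, c_4 = 5, a_5 = 4.5, b_5 = 8.5, c_5 = 7.5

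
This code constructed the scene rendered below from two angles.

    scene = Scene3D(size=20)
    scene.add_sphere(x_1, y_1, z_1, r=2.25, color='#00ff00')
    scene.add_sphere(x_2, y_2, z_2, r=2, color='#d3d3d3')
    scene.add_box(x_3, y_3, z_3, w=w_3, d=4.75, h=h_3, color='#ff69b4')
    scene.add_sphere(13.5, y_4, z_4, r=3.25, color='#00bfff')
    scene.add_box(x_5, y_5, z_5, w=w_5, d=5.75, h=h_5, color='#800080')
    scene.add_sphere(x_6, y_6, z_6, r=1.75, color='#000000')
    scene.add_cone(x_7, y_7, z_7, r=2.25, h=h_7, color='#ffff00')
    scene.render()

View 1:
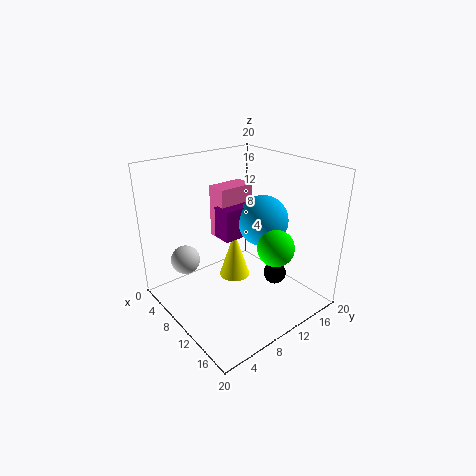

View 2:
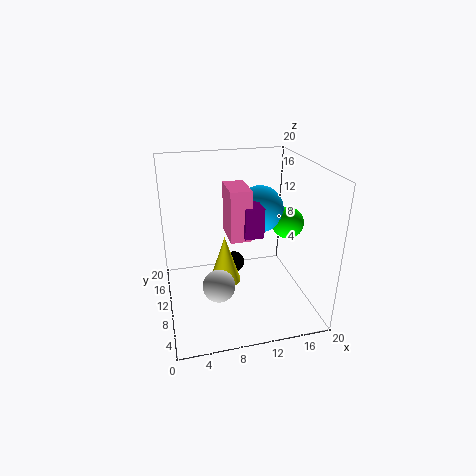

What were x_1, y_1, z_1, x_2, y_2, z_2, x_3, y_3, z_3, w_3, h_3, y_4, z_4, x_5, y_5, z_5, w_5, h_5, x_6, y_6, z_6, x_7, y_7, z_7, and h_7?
x_1 = 17.25
y_1 = 10
z_1 = 11.5
x_2 = 6
y_2 = 3.75
z_2 = 7
x_3 = 8.25
y_3 = 6.75
z_3 = 11
w_3 = 2.75
h_3 = 6.75
y_4 = 11.25
z_4 = 13.5
x_5 = 10
y_5 = 6.25
z_5 = 11.5
w_5 = 2.5
h_5 = 4
x_6 = 11
y_6 = 16.75
z_6 = 2
x_7 = 8.25
y_7 = 10.75
z_7 = 3
h_7 = 7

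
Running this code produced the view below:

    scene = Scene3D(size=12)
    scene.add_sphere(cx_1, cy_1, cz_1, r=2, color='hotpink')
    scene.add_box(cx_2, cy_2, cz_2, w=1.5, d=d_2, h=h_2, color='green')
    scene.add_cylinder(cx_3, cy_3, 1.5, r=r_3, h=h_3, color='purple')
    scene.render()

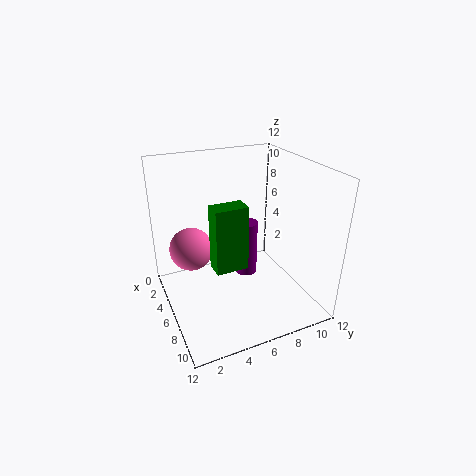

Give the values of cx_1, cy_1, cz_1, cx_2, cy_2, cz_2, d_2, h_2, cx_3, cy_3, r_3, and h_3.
cx_1 = 2; cy_1 = 3; cz_1 = 3.5; cx_2 = 7.5; cy_2 = 3; cz_2 = 5; d_2 = 2.5; h_2 = 5; cx_3 = 4.5; cy_3 = 7.5; r_3 = 1; h_3 = 5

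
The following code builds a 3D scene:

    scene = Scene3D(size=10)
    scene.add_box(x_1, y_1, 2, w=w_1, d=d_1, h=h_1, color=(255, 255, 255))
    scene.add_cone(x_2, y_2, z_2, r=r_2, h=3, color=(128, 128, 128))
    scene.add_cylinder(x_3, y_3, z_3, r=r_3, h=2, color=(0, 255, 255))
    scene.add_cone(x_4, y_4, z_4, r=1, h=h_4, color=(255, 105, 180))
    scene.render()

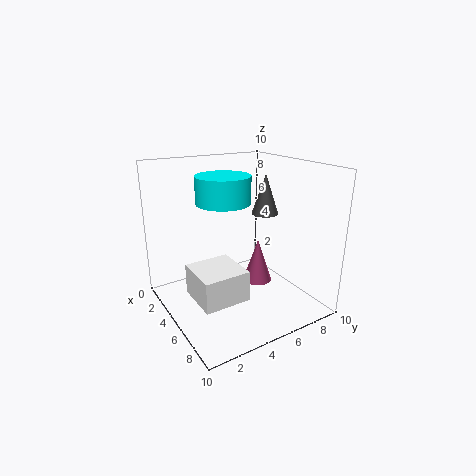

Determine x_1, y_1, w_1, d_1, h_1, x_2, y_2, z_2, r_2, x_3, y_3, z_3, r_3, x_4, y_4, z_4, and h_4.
x_1 = 5
y_1 = 1
w_1 = 3
d_1 = 3
h_1 = 2
x_2 = 4
y_2 = 8
z_2 = 6
r_2 = 1
x_3 = 3
y_3 = 5
z_3 = 7
r_3 = 2
x_4 = 6
y_4 = 6
z_4 = 2
h_4 = 3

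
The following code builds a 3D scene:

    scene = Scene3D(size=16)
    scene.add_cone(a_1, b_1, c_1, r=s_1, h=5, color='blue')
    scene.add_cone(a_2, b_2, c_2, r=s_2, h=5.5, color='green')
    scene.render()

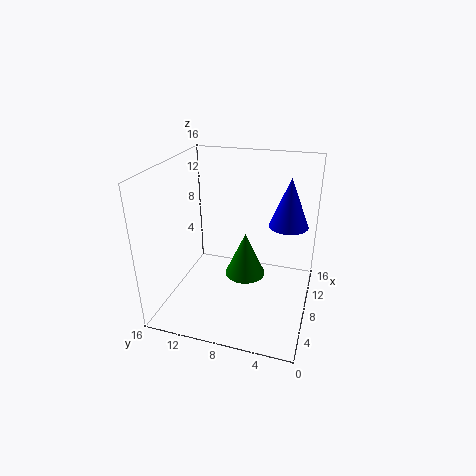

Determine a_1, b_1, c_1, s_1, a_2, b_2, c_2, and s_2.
a_1 = 7.5; b_1 = 2.5; c_1 = 10.5; s_1 = 2; a_2 = 11; b_2 = 8; c_2 = 1.5; s_2 = 2.5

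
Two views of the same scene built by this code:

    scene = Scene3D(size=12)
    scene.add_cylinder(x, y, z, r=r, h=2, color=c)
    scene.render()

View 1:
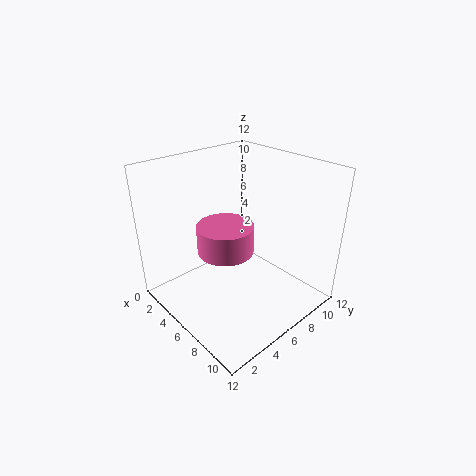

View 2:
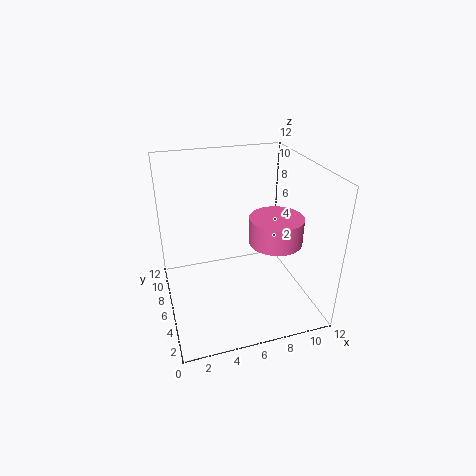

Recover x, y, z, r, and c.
x = 8, y = 3, z = 7, r = 2, c = 'hotpink'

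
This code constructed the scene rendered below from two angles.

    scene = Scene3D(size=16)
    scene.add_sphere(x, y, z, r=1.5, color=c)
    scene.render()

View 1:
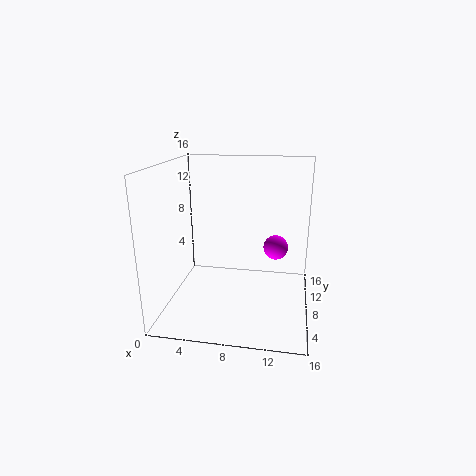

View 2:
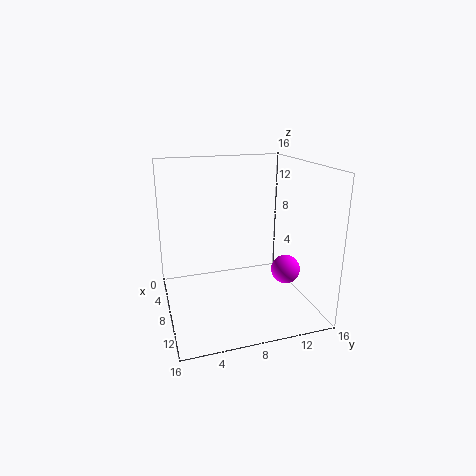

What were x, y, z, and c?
x = 12, y = 12, z = 5.5, c = 'magenta'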